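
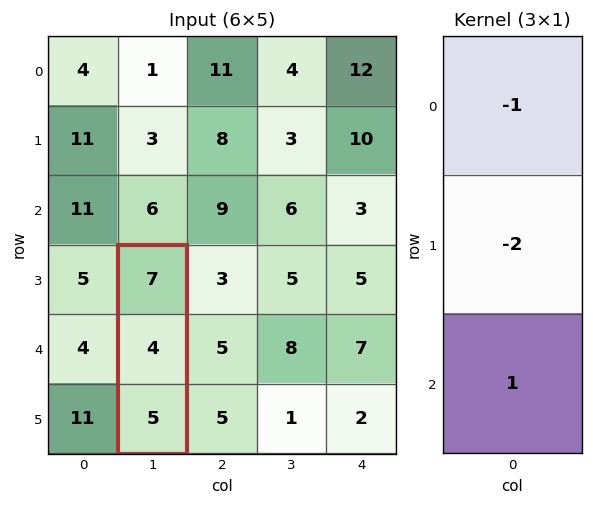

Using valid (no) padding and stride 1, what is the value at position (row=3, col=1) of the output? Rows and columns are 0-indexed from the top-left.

The receptive field on the input at this output position is [7 / 4 / 5]. Elementwise product with the kernel and sum: 7·-1 + 4·-2 + 5·1.

-10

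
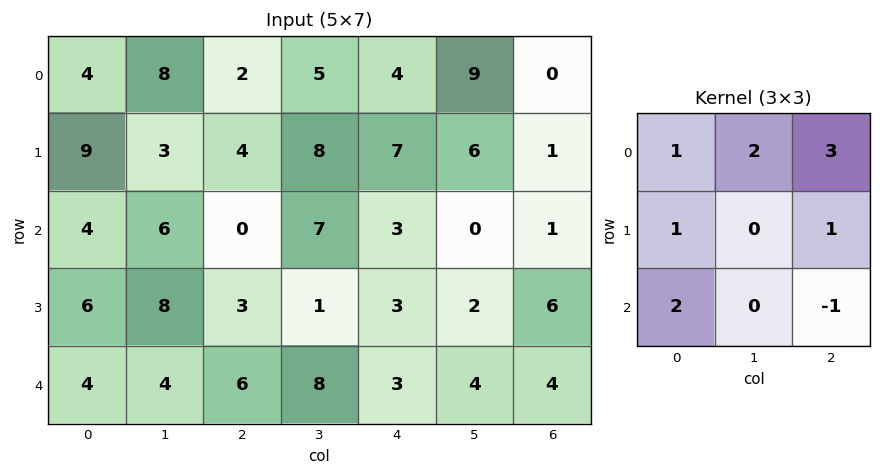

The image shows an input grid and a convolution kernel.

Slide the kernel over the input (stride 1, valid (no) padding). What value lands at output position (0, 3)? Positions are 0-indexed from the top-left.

68

The receptive field on the input at this output position is [5 4 9 / 8 7 6 / 7 3 0]. Elementwise product with the kernel and sum: 5·1 + 4·2 + 9·3 + 8·1 + 6·1 + 7·2 + 0·-1.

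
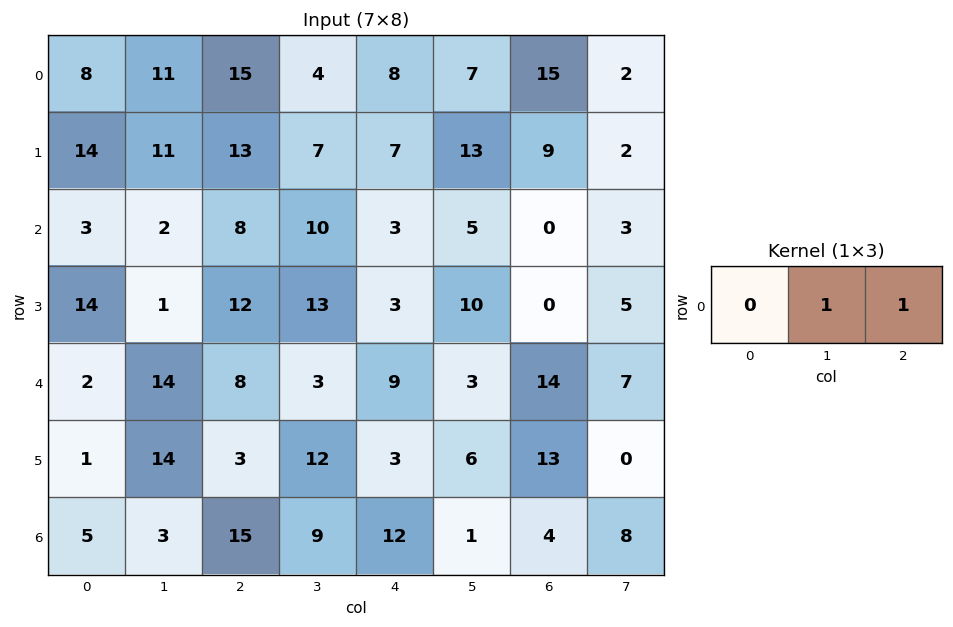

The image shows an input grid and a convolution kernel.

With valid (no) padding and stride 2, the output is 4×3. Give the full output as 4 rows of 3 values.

Output[0,0]: The receptive field on the input at this output position is [8 11 15]. Elementwise product with the kernel and sum: 11·1 + 15·1.
Output[0,1]: The receptive field on the input at this output position is [15 4 8]. Elementwise product with the kernel and sum: 4·1 + 8·1.

26 12 22
10 13 5
22 12 17
18 21 5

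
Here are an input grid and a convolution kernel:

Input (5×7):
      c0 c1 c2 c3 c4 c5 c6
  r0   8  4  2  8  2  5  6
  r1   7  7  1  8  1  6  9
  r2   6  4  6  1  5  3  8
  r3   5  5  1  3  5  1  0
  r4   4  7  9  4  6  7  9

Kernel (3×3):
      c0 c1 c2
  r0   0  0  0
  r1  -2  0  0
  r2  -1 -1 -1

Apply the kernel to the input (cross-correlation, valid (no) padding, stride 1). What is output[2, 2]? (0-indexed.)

-21

The receptive field on the input at this output position is [6 1 5 / 1 3 5 / 9 4 6]. Elementwise product with the kernel and sum: 1·-2 + 9·-1 + 4·-1 + 6·-1.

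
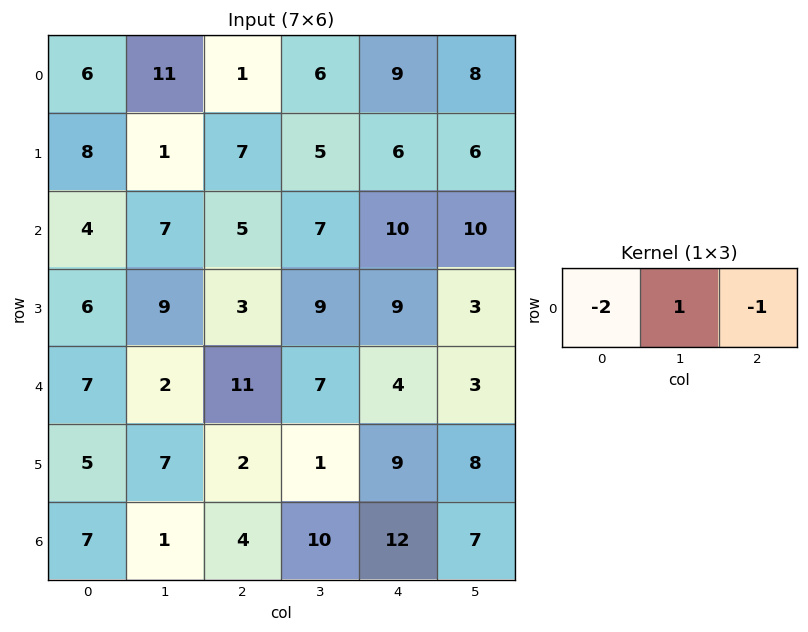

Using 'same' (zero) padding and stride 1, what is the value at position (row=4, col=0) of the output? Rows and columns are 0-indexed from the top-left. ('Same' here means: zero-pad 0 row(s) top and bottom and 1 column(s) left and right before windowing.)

The receptive field on the zero-padded input at this output position is [0 7 2]. Elementwise product with the kernel and sum: 0·-2 + 7·1 + 2·-1.

5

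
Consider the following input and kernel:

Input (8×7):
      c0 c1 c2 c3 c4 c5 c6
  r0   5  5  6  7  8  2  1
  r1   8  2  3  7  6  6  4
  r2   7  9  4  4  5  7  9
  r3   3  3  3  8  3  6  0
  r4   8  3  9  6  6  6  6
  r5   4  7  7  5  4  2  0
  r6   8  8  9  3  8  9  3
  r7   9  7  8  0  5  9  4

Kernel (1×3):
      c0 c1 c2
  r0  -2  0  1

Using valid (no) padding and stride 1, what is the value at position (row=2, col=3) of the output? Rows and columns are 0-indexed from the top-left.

The receptive field on the input at this output position is [4 5 7]. Elementwise product with the kernel and sum: 4·-2 + 7·1.

-1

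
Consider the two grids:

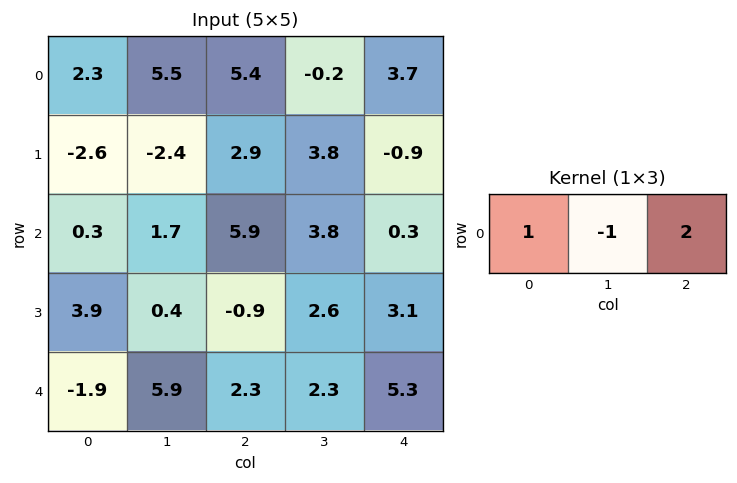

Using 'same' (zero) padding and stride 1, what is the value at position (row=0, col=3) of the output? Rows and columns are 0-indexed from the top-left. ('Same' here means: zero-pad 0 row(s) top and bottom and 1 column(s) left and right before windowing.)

13

The receptive field on the zero-padded input at this output position is [5.4 -0.2 3.7]. Elementwise product with the kernel and sum: 5.4·1 + -0.2·-1 + 3.7·2.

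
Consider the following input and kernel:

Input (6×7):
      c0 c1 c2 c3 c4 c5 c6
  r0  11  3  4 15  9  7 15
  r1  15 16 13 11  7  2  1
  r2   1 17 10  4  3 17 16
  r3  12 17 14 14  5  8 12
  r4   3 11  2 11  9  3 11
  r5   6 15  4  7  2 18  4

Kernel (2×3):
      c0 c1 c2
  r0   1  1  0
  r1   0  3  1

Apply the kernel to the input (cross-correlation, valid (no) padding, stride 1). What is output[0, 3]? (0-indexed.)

47

The receptive field on the input at this output position is [15 9 7 / 11 7 2]. Elementwise product with the kernel and sum: 15·1 + 9·1 + 7·3 + 2·1.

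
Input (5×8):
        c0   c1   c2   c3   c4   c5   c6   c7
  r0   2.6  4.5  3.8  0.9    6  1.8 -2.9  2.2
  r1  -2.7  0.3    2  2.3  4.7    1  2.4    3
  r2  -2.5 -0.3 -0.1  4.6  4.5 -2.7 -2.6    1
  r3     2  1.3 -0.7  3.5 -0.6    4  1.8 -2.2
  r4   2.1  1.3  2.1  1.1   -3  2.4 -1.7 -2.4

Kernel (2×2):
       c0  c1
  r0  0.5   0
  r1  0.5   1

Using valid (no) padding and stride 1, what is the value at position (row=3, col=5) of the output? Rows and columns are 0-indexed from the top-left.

The receptive field on the input at this output position is [4 1.8 / 2.4 -1.7]. Elementwise product with the kernel and sum: 4·0.5 + 2.4·0.5 + -1.7·1.

1.5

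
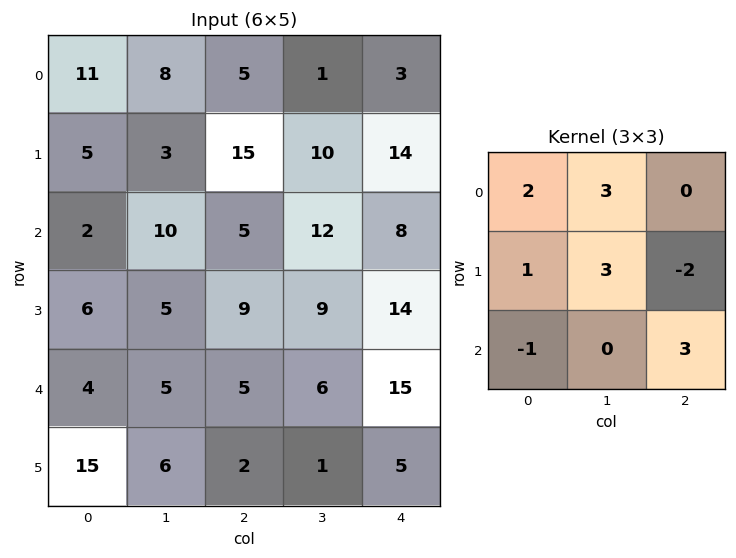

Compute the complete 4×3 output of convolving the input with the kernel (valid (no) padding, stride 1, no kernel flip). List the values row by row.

43 85 49
62 74 118
48 62 94
27 42 51

Output[0,0]: The receptive field on the input at this output position is [11 8 5 / 5 3 15 / 2 10 5]. Elementwise product with the kernel and sum: 11·2 + 8·3 + 5·1 + 3·3 + 15·-2 + 2·-1 + 5·3.
Output[0,1]: The receptive field on the input at this output position is [8 5 1 / 3 15 10 / 10 5 12]. Elementwise product with the kernel and sum: 8·2 + 5·3 + 3·1 + 15·3 + 10·-2 + 10·-1 + 12·3.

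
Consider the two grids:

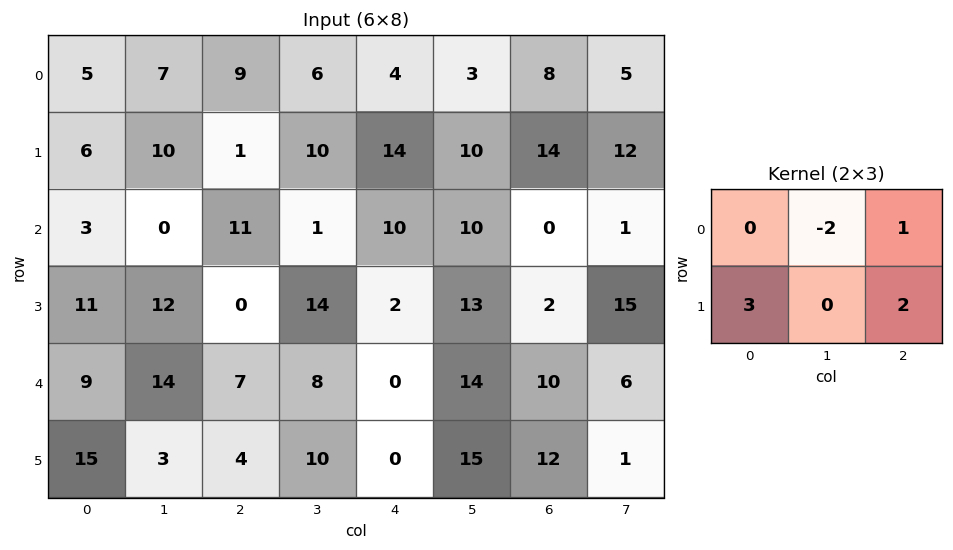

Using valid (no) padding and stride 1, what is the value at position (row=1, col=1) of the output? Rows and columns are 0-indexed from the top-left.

10

The receptive field on the input at this output position is [10 1 10 / 0 11 1]. Elementwise product with the kernel and sum: 1·-2 + 10·1 + 0·3 + 1·2.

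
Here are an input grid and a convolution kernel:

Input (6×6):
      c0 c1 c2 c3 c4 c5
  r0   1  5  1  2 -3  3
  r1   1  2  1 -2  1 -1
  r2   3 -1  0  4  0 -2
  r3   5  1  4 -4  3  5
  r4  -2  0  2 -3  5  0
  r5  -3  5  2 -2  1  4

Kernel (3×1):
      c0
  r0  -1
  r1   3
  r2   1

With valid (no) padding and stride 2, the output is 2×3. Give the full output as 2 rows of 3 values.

Output[0,0]: The receptive field on the input at this output position is [1 / 1 / 3]. Elementwise product with the kernel and sum: 1·-1 + 1·3 + 3·1.
Output[0,1]: The receptive field on the input at this output position is [1 / 1 / 0]. Elementwise product with the kernel and sum: 1·-1 + 1·3 + 0·1.

5 2 6
10 14 14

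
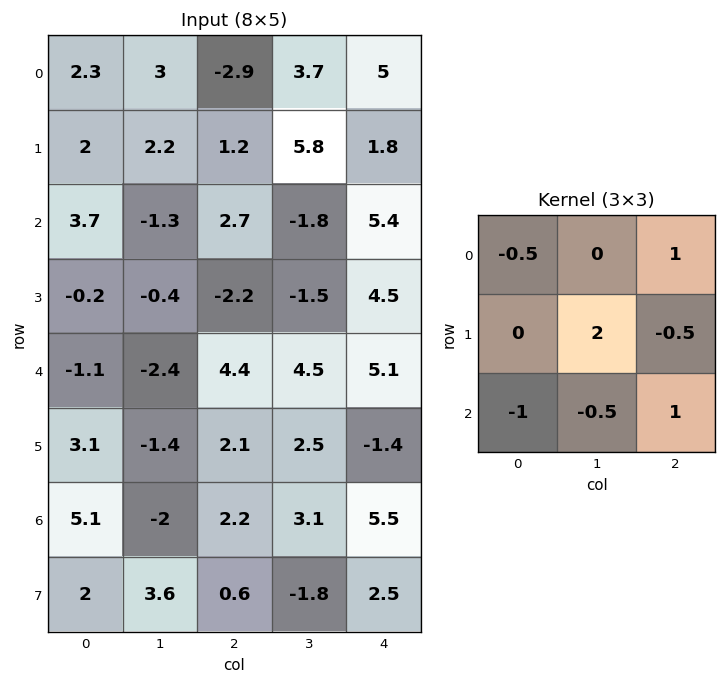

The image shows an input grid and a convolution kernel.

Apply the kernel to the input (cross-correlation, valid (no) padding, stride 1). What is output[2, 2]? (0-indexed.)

-2.75

The receptive field on the input at this output position is [2.7 -1.8 5.4 / -2.2 -1.5 4.5 / 4.4 4.5 5.1]. Elementwise product with the kernel and sum: 2.7·-0.5 + 5.4·1 + -1.5·2 + 4.5·-0.5 + 4.4·-1 + 4.5·-0.5 + 5.1·1.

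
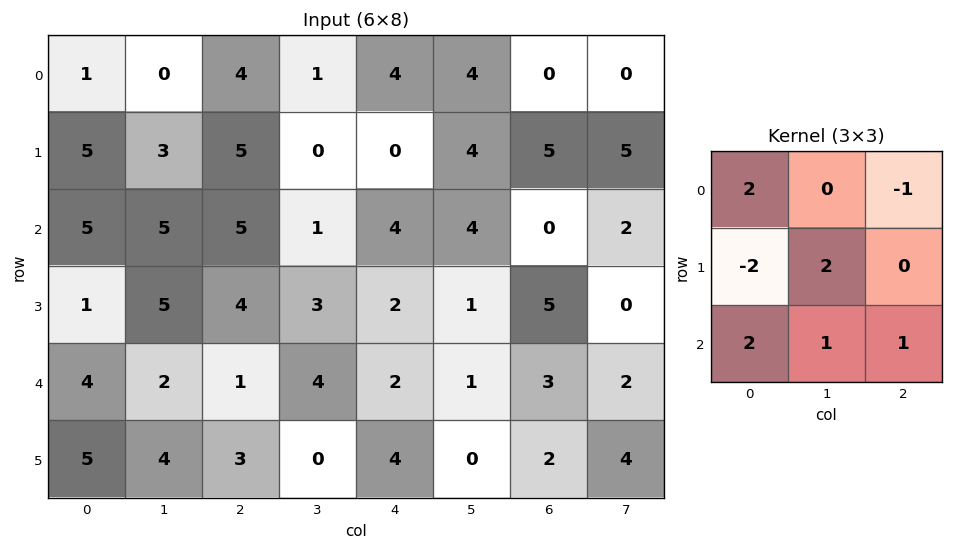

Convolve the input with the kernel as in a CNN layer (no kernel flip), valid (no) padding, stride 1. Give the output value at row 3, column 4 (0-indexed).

7

The receptive field on the input at this output position is [2 1 5 / 2 1 3 / 4 0 2]. Elementwise product with the kernel and sum: 2·2 + 5·-1 + 2·-2 + 1·2 + 4·2 + 0·1 + 2·1.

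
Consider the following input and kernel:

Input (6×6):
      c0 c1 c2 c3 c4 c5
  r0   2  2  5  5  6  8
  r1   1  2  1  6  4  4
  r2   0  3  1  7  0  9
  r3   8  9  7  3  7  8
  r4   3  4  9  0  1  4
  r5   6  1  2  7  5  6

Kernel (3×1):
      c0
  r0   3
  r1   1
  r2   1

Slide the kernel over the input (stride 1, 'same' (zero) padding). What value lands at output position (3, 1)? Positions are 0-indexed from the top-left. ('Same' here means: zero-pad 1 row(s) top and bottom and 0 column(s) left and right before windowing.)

22

The receptive field on the zero-padded input at this output position is [3 / 9 / 4]. Elementwise product with the kernel and sum: 3·3 + 9·1 + 4·1.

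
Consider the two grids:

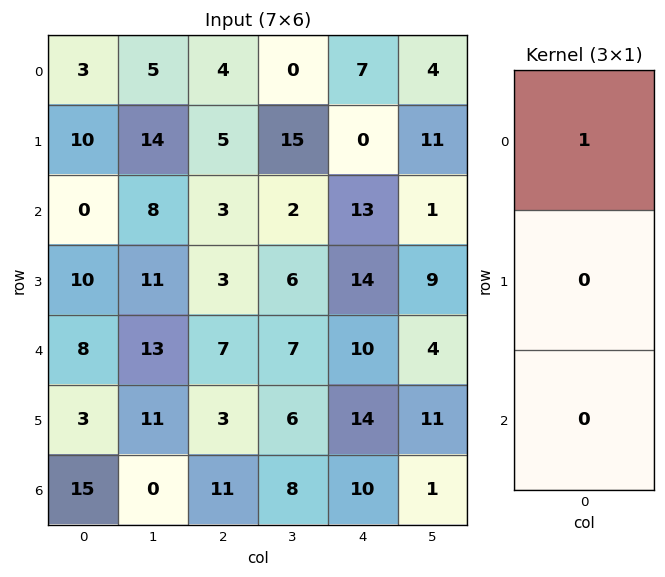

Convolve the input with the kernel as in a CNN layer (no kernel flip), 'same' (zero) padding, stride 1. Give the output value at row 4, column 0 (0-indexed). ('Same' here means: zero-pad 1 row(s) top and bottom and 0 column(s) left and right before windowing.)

10

The receptive field on the zero-padded input at this output position is [10 / 8 / 3]. Elementwise product with the kernel and sum: 10·1.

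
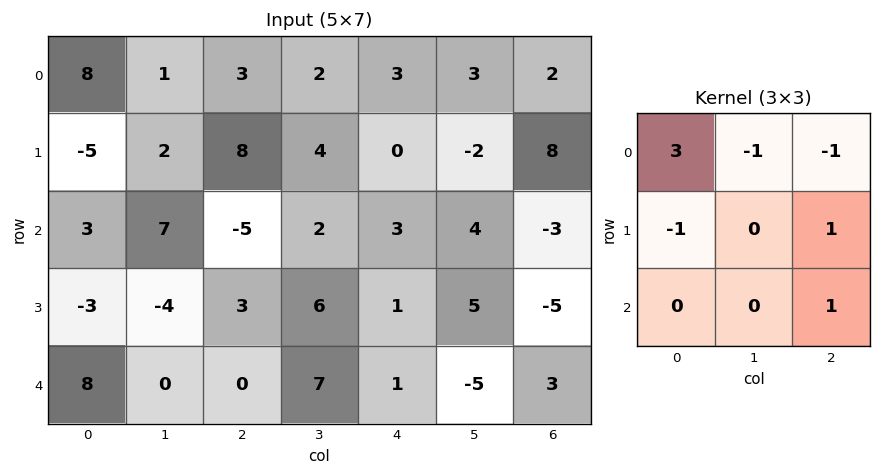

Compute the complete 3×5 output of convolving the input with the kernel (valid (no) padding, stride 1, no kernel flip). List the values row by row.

28 2 -1 -2 9
-30 -5 29 21 -17
13 41 -21 -7 5

Output[0,0]: The receptive field on the input at this output position is [8 1 3 / -5 2 8 / 3 7 -5]. Elementwise product with the kernel and sum: 8·3 + 1·-1 + 3·-1 + -5·-1 + 8·1 + -5·1.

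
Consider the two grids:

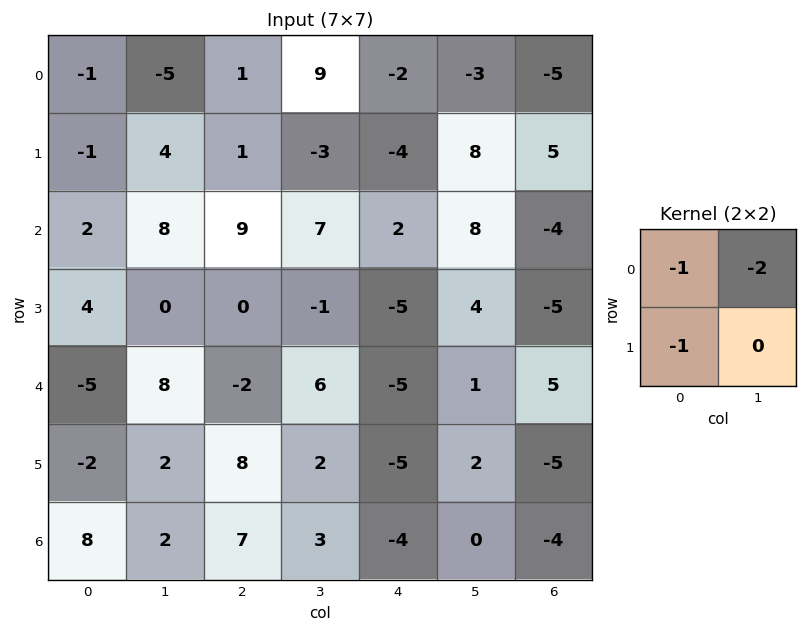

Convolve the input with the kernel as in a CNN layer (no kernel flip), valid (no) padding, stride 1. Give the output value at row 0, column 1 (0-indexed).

The receptive field on the input at this output position is [-5 1 / 4 1]. Elementwise product with the kernel and sum: -5·-1 + 1·-2 + 4·-1.

-1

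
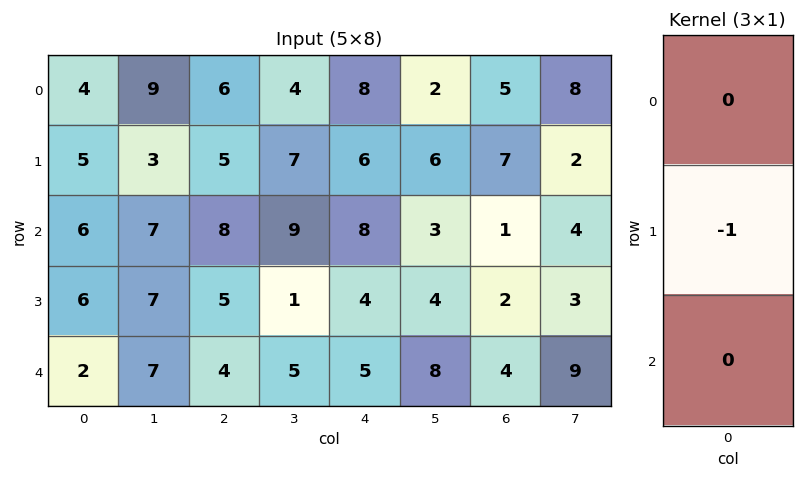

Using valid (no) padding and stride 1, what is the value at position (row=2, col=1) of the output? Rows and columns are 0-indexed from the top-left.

-7

The receptive field on the input at this output position is [7 / 7 / 7]. Elementwise product with the kernel and sum: 7·-1.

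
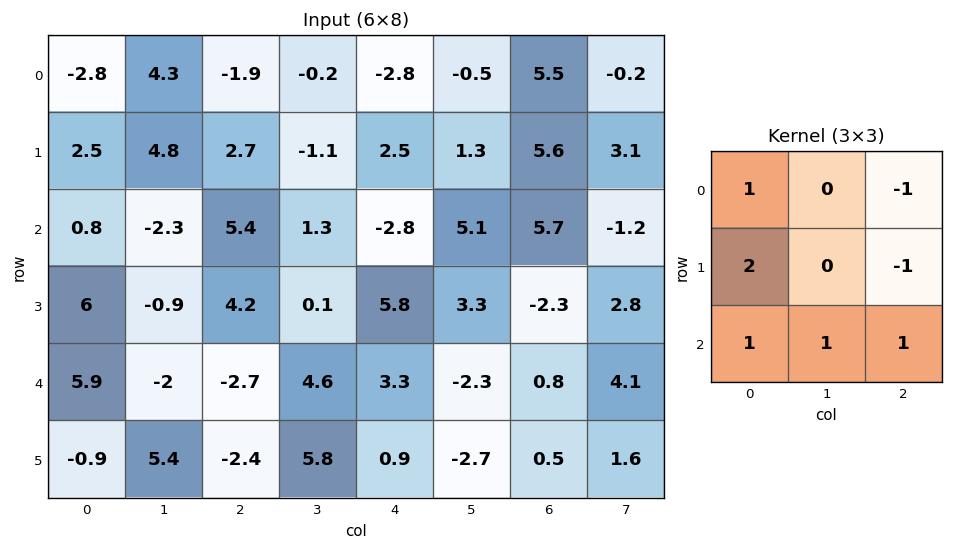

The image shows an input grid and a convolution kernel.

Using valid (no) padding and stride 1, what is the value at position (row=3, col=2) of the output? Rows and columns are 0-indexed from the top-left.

-6

The receptive field on the input at this output position is [4.2 0.1 5.8 / -2.7 4.6 3.3 / -2.4 5.8 0.9]. Elementwise product with the kernel and sum: 4.2·1 + 5.8·-1 + -2.7·2 + 3.3·-1 + -2.4·1 + 5.8·1 + 0.9·1.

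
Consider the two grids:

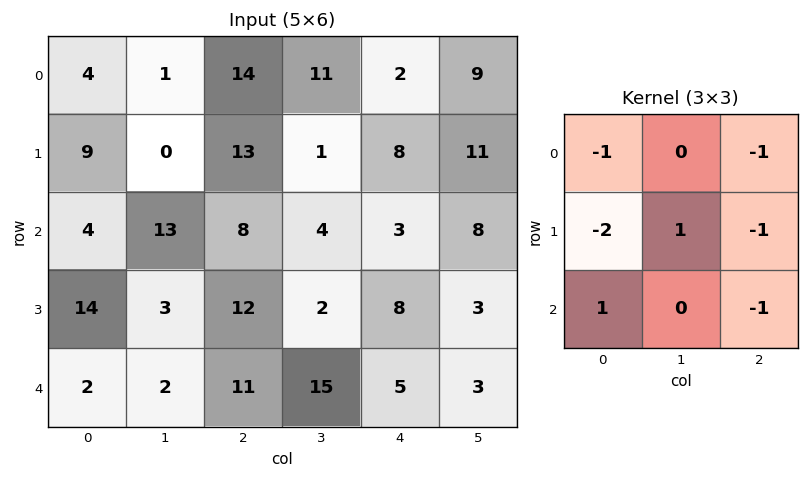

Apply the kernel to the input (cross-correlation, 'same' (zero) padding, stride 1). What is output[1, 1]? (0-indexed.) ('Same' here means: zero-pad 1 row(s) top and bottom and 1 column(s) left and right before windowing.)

The receptive field on the zero-padded input at this output position is [4 1 14 / 9 0 13 / 4 13 8]. Elementwise product with the kernel and sum: 4·-1 + 14·-1 + 9·-2 + 0·1 + 13·-1 + 4·1 + 8·-1.

-53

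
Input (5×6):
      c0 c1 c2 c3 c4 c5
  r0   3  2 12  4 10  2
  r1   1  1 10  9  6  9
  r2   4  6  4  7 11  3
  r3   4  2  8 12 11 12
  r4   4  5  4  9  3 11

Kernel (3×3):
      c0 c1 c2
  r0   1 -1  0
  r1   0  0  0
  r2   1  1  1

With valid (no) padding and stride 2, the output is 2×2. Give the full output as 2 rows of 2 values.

15 30
11 13

Output[0,0]: The receptive field on the input at this output position is [3 2 12 / 1 1 10 / 4 6 4]. Elementwise product with the kernel and sum: 3·1 + 2·-1 + 4·1 + 6·1 + 4·1.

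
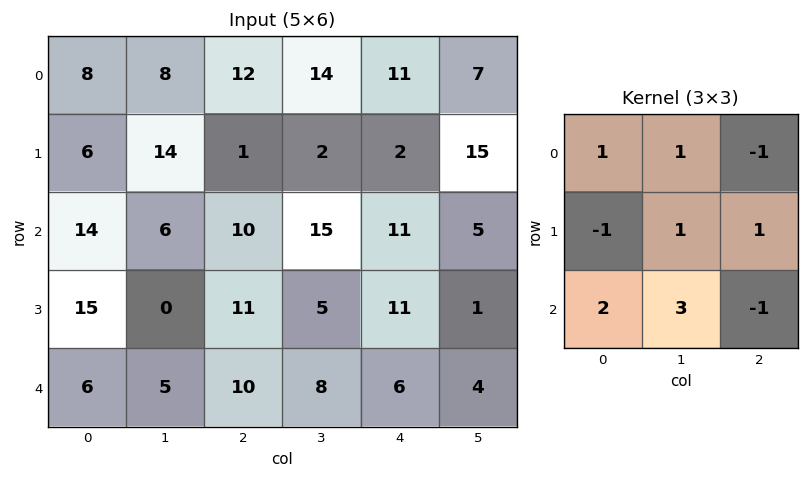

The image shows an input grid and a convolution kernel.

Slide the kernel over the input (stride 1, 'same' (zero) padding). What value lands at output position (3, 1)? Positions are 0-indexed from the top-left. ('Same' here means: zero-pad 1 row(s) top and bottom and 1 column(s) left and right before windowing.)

The receptive field on the zero-padded input at this output position is [14 6 10 / 15 0 11 / 6 5 10]. Elementwise product with the kernel and sum: 14·1 + 6·1 + 10·-1 + 15·-1 + 0·1 + 11·1 + 6·2 + 5·3 + 10·-1.

23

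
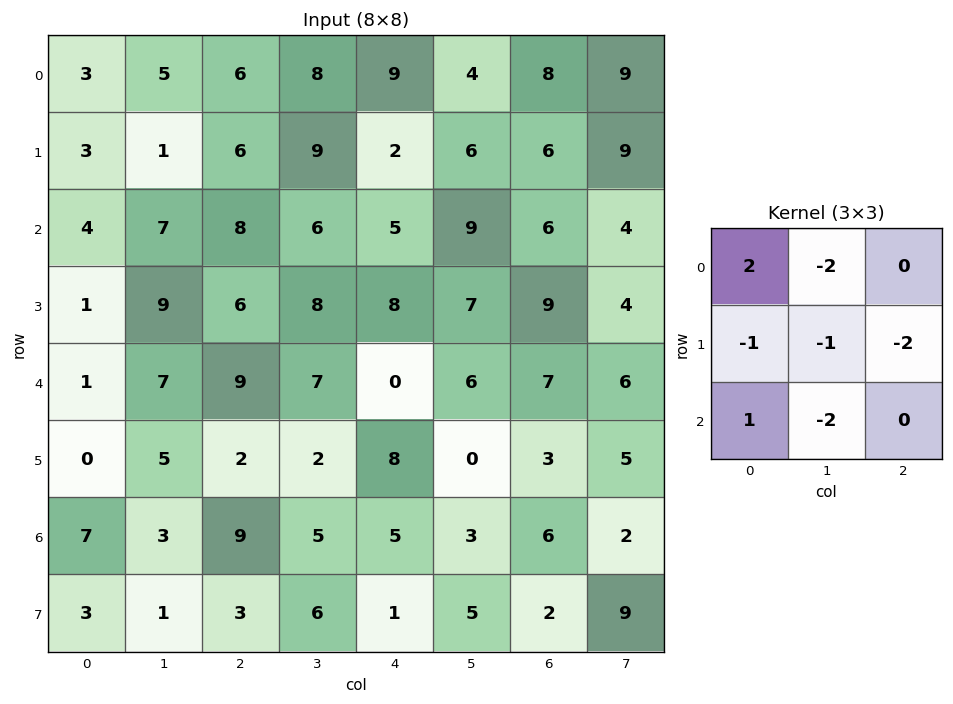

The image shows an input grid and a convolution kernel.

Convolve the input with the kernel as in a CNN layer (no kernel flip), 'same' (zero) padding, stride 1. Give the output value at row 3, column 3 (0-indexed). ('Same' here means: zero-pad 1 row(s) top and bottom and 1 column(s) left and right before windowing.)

The receptive field on the zero-padded input at this output position is [8 6 5 / 6 8 8 / 9 7 0]. Elementwise product with the kernel and sum: 8·2 + 6·-2 + 6·-1 + 8·-1 + 8·-2 + 9·1 + 7·-2.

-31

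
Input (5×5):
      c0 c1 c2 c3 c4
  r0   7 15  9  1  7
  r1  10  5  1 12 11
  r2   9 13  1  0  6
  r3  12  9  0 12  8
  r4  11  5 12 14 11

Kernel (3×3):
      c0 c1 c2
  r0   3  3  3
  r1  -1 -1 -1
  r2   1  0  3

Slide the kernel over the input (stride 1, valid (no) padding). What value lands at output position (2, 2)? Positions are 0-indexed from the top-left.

46

The receptive field on the input at this output position is [1 0 6 / 0 12 8 / 12 14 11]. Elementwise product with the kernel and sum: 1·3 + 0·3 + 6·3 + 0·-1 + 12·-1 + 8·-1 + 12·1 + 11·3.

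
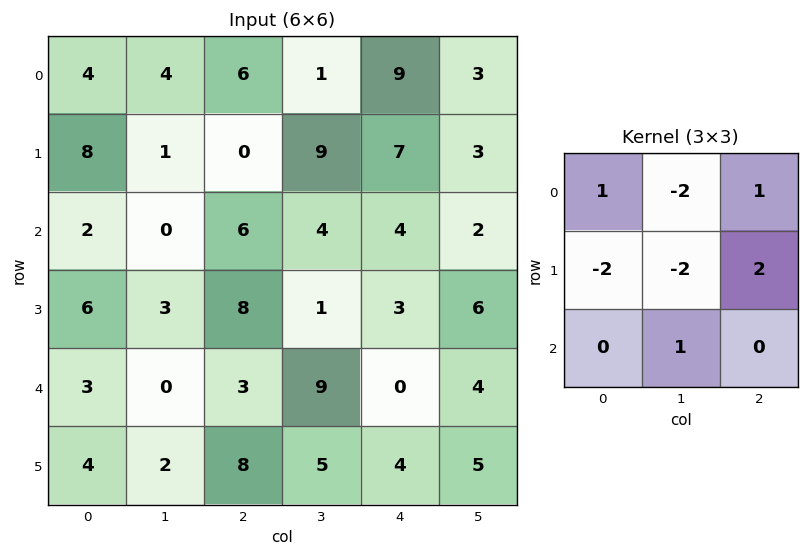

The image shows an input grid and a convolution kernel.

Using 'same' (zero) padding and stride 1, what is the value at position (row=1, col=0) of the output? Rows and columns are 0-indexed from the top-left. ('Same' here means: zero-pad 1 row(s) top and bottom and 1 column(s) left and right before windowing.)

-16

The receptive field on the zero-padded input at this output position is [0 4 4 / 0 8 1 / 0 2 0]. Elementwise product with the kernel and sum: 0·1 + 4·-2 + 4·1 + 0·-2 + 8·-2 + 1·2 + 2·1.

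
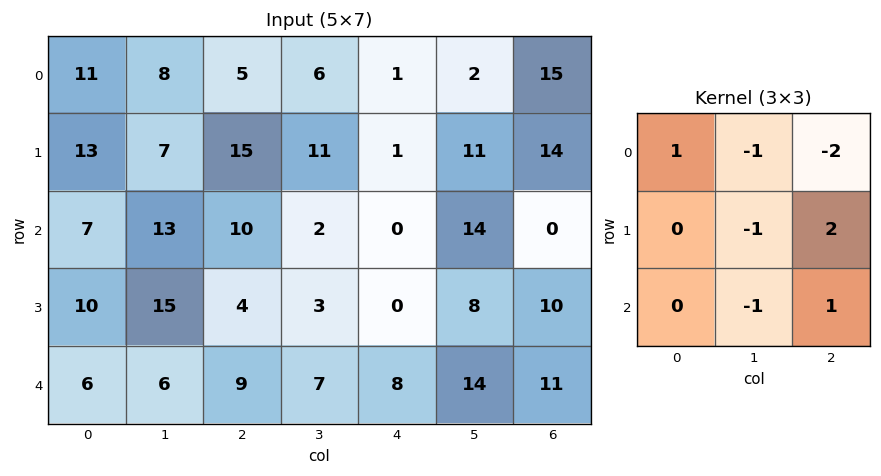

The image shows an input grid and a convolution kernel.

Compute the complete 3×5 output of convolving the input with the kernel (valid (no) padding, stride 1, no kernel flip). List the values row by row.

13 -10 -14 36 -28
-28 -37 -3 24 -50
-30 -1 6 -4 -5

Output[0,0]: The receptive field on the input at this output position is [11 8 5 / 13 7 15 / 7 13 10]. Elementwise product with the kernel and sum: 11·1 + 8·-1 + 5·-2 + 7·-1 + 15·2 + 13·-1 + 10·1.
Output[0,1]: The receptive field on the input at this output position is [8 5 6 / 7 15 11 / 13 10 2]. Elementwise product with the kernel and sum: 8·1 + 5·-1 + 6·-2 + 15·-1 + 11·2 + 10·-1 + 2·1.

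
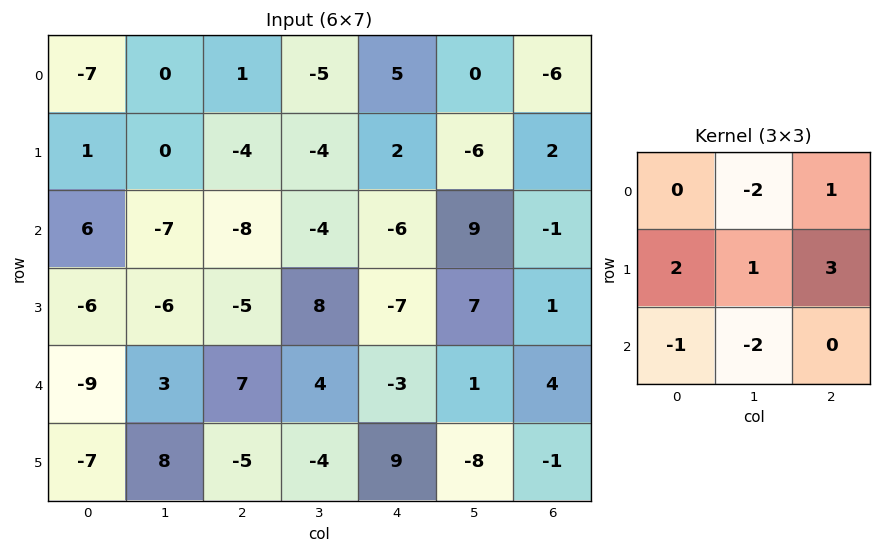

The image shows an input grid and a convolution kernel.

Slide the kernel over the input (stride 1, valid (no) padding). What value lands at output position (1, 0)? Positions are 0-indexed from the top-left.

The receptive field on the input at this output position is [1 0 -4 / 6 -7 -8 / -6 -6 -5]. Elementwise product with the kernel and sum: 0·-2 + -4·1 + 6·2 + -7·1 + -8·3 + -6·-1 + -6·-2.

-5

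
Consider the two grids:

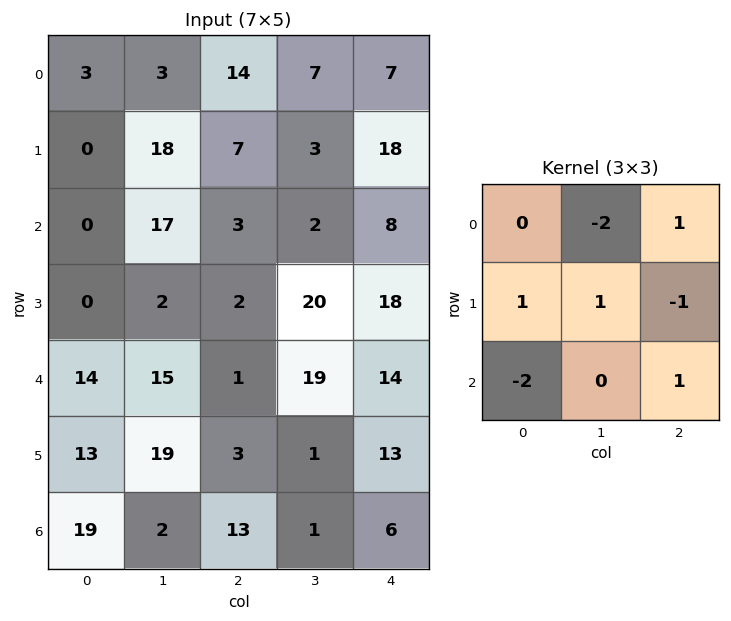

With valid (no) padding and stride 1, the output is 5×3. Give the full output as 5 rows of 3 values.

22 -31 -13
-13 23 23
-58 -31 20
3 -24 -9
-25 35 -53

Output[0,0]: The receptive field on the input at this output position is [3 3 14 / 0 18 7 / 0 17 3]. Elementwise product with the kernel and sum: 3·-2 + 14·1 + 0·1 + 18·1 + 7·-1 + 0·-2 + 3·1.
Output[0,1]: The receptive field on the input at this output position is [3 14 7 / 18 7 3 / 17 3 2]. Elementwise product with the kernel and sum: 14·-2 + 7·1 + 18·1 + 7·1 + 3·-1 + 17·-2 + 2·1.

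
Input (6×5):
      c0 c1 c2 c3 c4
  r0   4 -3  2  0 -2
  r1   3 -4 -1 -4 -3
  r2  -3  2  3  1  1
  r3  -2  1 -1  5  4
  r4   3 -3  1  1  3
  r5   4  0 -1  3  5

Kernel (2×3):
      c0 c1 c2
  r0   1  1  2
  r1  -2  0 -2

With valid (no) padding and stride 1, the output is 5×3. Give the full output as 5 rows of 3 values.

1 15 6
-3 -19 -19
11 -5 0
-11 14 4
-4 -6 0

Output[0,0]: The receptive field on the input at this output position is [4 -3 2 / 3 -4 -1]. Elementwise product with the kernel and sum: 4·1 + -3·1 + 2·2 + 3·-2 + -1·-2.
Output[0,1]: The receptive field on the input at this output position is [-3 2 0 / -4 -1 -4]. Elementwise product with the kernel and sum: -3·1 + 2·1 + 0·2 + -4·-2 + -4·-2.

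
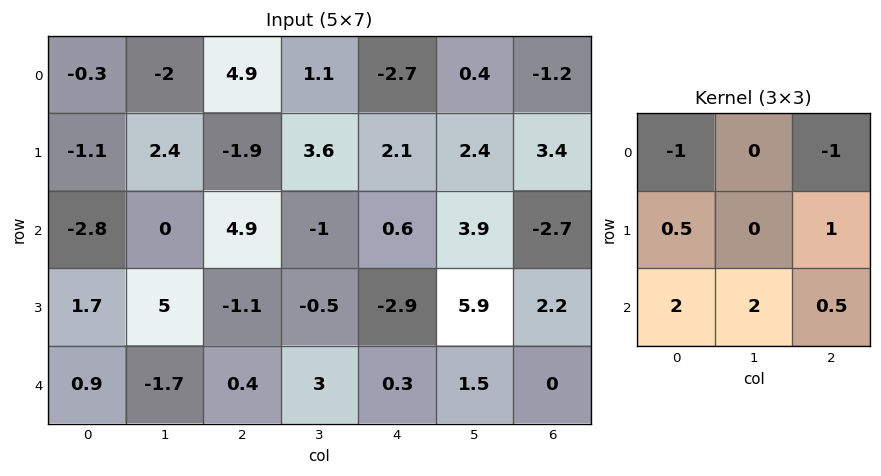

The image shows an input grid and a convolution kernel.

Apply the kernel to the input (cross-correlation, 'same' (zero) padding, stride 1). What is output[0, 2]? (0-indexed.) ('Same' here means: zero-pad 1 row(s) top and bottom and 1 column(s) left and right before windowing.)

2.9

The receptive field on the zero-padded input at this output position is [0 0 0 / -2 4.9 1.1 / 2.4 -1.9 3.6]. Elementwise product with the kernel and sum: 0·-1 + 0·-1 + -2·0.5 + 1.1·1 + 2.4·2 + -1.9·2 + 3.6·0.5.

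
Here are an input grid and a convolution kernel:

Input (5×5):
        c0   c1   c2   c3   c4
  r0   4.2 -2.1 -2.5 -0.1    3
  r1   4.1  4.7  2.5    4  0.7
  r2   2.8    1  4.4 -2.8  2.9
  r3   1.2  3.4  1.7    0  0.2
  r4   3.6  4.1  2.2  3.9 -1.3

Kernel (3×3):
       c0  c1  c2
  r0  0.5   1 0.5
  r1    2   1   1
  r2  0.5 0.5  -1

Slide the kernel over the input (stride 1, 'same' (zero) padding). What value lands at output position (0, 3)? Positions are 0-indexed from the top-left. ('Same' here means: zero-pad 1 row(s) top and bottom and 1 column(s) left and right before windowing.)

0.45

The receptive field on the zero-padded input at this output position is [0 0 0 / -2.5 -0.1 3 / 2.5 4 0.7]. Elementwise product with the kernel and sum: 0·0.5 + 0·1 + 0·0.5 + -2.5·2 + -0.1·1 + 3·1 + 2.5·0.5 + 4·0.5 + 0.7·-1.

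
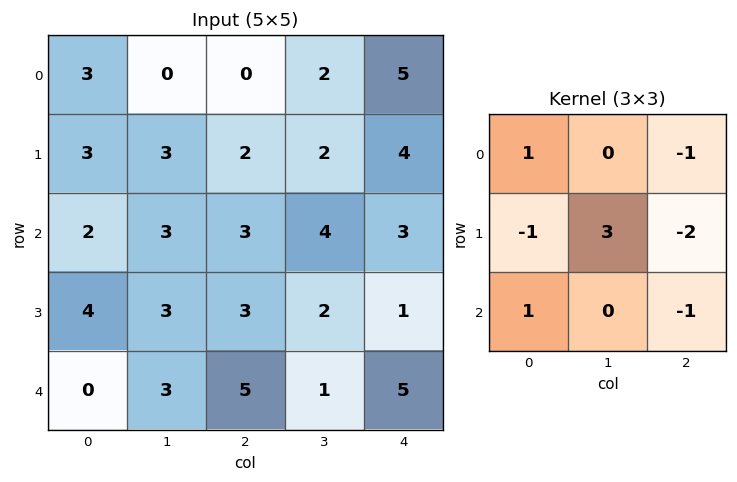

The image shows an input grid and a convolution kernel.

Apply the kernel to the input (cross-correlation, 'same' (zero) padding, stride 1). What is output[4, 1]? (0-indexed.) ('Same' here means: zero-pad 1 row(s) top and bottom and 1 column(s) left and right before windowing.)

The receptive field on the zero-padded input at this output position is [4 3 3 / 0 3 5 / 0 0 0]. Elementwise product with the kernel and sum: 4·1 + 3·-1 + 0·-1 + 3·3 + 5·-2 + 0·1 + 0·-1.

0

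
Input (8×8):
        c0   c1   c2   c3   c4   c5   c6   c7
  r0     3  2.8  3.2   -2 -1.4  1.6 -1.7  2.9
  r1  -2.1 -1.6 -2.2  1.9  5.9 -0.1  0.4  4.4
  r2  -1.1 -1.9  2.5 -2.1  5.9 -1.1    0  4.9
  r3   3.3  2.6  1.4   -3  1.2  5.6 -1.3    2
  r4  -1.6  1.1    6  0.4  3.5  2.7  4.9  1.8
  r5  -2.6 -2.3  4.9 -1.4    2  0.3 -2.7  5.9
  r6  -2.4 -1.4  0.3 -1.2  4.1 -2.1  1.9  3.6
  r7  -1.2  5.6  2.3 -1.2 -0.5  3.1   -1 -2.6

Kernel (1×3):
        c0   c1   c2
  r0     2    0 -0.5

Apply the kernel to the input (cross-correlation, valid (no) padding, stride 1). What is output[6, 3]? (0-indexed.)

The receptive field on the input at this output position is [-1.2 4.1 -2.1]. Elementwise product with the kernel and sum: -1.2·2 + -2.1·-0.5.

-1.35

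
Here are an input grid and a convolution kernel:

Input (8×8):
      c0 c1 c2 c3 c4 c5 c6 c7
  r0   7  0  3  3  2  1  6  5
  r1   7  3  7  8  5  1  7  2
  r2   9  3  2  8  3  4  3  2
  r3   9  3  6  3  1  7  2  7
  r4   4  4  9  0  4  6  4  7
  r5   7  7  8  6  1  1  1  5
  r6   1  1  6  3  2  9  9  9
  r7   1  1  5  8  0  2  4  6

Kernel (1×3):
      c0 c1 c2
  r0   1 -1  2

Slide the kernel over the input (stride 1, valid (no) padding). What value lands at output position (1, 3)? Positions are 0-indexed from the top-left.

5

The receptive field on the input at this output position is [8 5 1]. Elementwise product with the kernel and sum: 8·1 + 5·-1 + 1·2.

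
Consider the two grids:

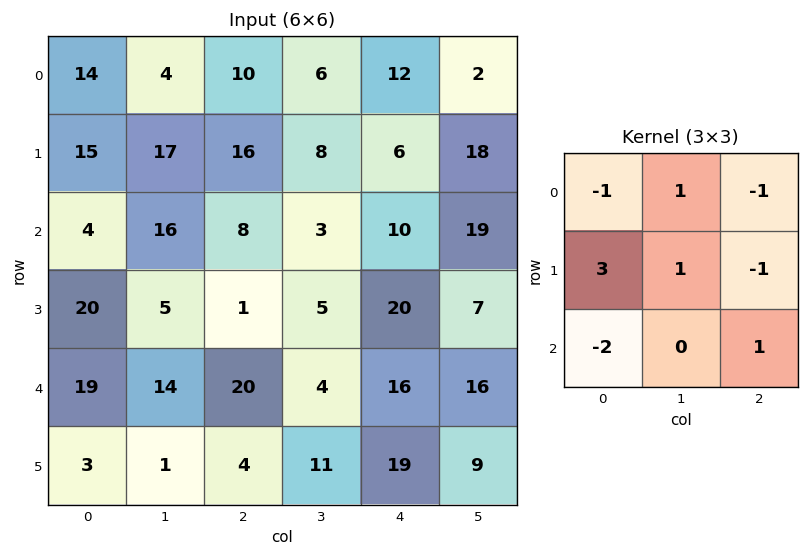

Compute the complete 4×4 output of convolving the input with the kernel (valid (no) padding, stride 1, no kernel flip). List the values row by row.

26 30 28 29
-33 39 21 -23
50 -24 -51 24
33 58 43 7

Output[0,0]: The receptive field on the input at this output position is [14 4 10 / 15 17 16 / 4 16 8]. Elementwise product with the kernel and sum: 14·-1 + 4·1 + 10·-1 + 15·3 + 17·1 + 16·-1 + 4·-2 + 8·1.
Output[0,1]: The receptive field on the input at this output position is [4 10 6 / 17 16 8 / 16 8 3]. Elementwise product with the kernel and sum: 4·-1 + 10·1 + 6·-1 + 17·3 + 16·1 + 8·-1 + 16·-2 + 3·1.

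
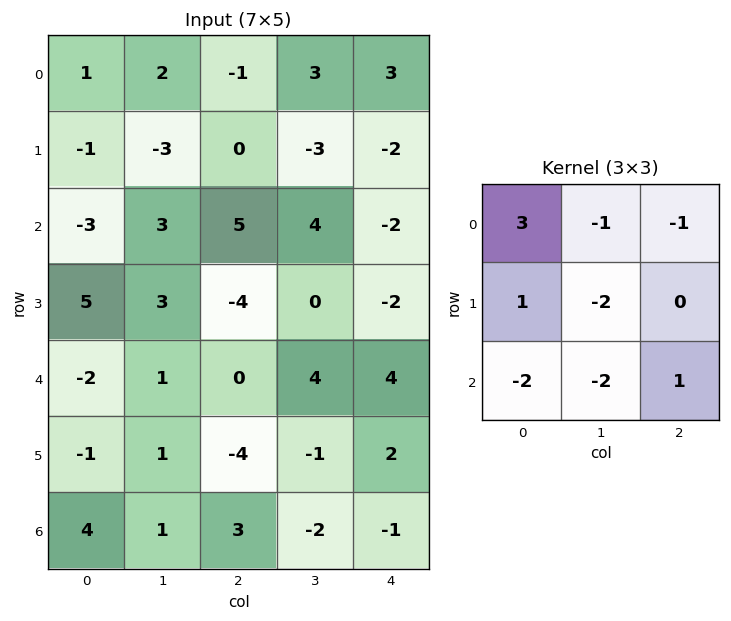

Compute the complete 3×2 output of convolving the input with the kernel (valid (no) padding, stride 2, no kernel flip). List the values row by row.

Output[0,0]: The receptive field on the input at this output position is [1 2 -1 / -1 -3 0 / -3 3 5]. Elementwise product with the kernel and sum: 1·3 + 2·-1 + -1·-1 + -1·1 + -3·-2 + -3·-2 + 3·-2 + 5·1.

12 -23
-16 5
-17 -13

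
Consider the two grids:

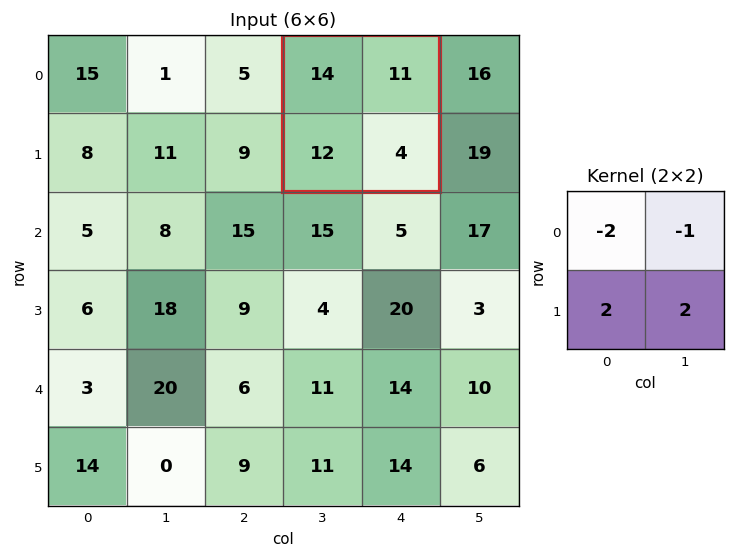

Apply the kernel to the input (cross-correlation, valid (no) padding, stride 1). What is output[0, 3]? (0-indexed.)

-7

The receptive field on the input at this output position is [14 11 / 12 4]. Elementwise product with the kernel and sum: 14·-2 + 11·-1 + 12·2 + 4·2.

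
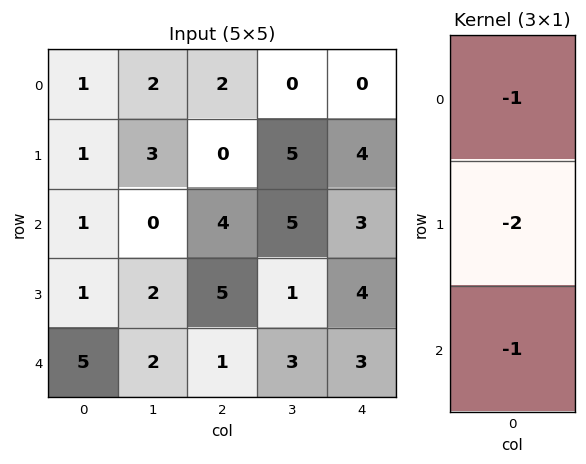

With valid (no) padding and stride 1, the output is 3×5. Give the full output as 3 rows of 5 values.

-4 -8 -6 -15 -11
-4 -5 -13 -16 -14
-8 -6 -15 -10 -14

Output[0,0]: The receptive field on the input at this output position is [1 / 1 / 1]. Elementwise product with the kernel and sum: 1·-1 + 1·-2 + 1·-1.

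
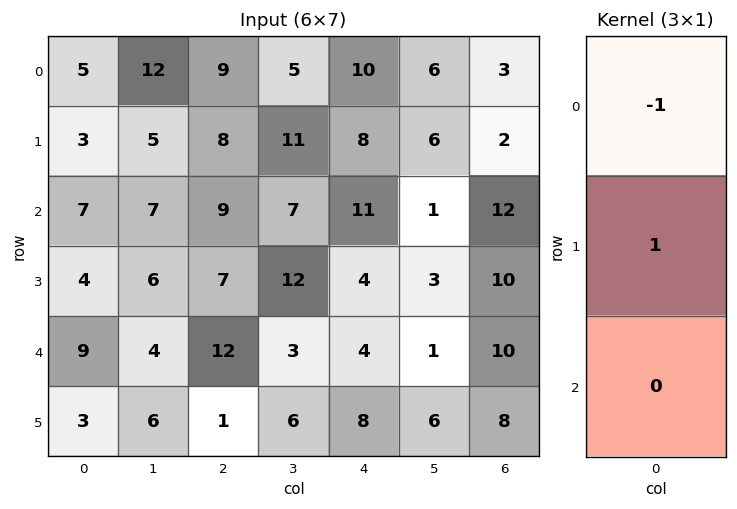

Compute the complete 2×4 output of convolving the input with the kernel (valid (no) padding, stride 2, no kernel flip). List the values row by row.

Output[0,0]: The receptive field on the input at this output position is [5 / 3 / 7]. Elementwise product with the kernel and sum: 5·-1 + 3·1.

-2 -1 -2 -1
-3 -2 -7 -2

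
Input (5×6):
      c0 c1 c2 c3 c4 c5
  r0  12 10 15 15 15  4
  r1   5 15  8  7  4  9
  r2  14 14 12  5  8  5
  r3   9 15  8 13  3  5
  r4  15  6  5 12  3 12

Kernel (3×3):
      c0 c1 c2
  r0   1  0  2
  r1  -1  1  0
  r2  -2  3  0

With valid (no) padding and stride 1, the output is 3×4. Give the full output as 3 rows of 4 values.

Output[0,0]: The receptive field on the input at this output position is [12 10 15 / 5 15 8 / 14 14 12]. Elementwise product with the kernel and sum: 12·1 + 15·2 + 5·-1 + 15·1 + 14·-2 + 14·3.

66 41 35 34
48 21 32 11
32 20 59 -10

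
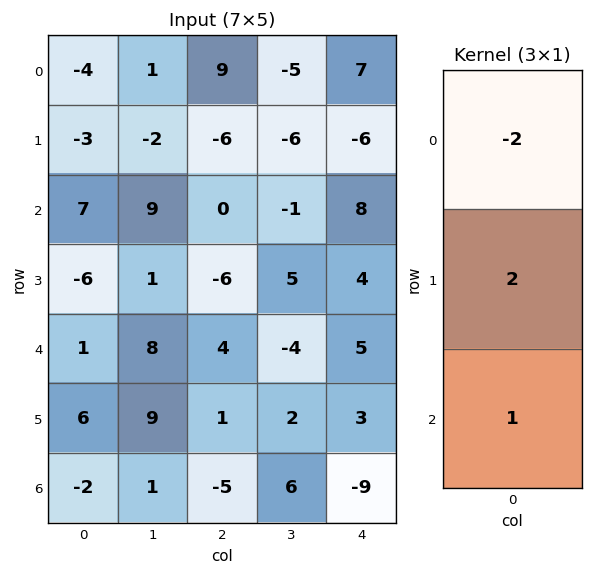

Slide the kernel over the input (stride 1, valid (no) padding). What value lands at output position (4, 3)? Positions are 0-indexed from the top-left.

18

The receptive field on the input at this output position is [-4 / 2 / 6]. Elementwise product with the kernel and sum: -4·-2 + 2·2 + 6·1.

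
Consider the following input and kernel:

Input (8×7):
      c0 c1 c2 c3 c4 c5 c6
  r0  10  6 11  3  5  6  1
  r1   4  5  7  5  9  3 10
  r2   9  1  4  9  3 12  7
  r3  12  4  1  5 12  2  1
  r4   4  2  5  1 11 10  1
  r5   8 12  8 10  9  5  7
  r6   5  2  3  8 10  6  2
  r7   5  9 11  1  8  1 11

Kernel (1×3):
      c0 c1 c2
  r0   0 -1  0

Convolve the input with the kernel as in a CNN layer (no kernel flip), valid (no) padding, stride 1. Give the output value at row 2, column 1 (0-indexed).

-4

The receptive field on the input at this output position is [1 4 9]. Elementwise product with the kernel and sum: 4·-1.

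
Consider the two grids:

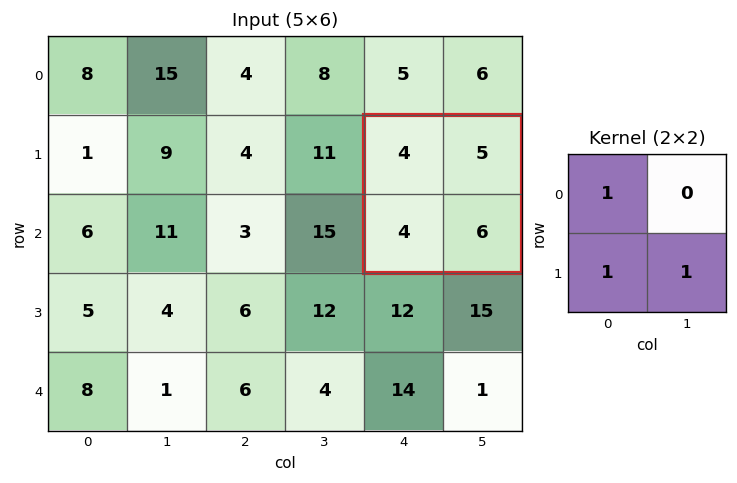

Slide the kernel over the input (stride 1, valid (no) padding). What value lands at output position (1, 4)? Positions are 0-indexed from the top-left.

14

The receptive field on the input at this output position is [4 5 / 4 6]. Elementwise product with the kernel and sum: 4·1 + 4·1 + 6·1.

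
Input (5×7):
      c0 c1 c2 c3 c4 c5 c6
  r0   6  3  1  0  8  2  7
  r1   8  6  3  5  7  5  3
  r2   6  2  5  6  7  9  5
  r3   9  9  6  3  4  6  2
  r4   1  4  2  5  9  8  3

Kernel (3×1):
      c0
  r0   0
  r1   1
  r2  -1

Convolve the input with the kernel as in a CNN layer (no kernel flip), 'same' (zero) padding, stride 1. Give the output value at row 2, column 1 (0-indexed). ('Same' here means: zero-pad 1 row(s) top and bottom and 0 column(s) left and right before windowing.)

The receptive field on the zero-padded input at this output position is [6 / 2 / 9]. Elementwise product with the kernel and sum: 2·1 + 9·-1.

-7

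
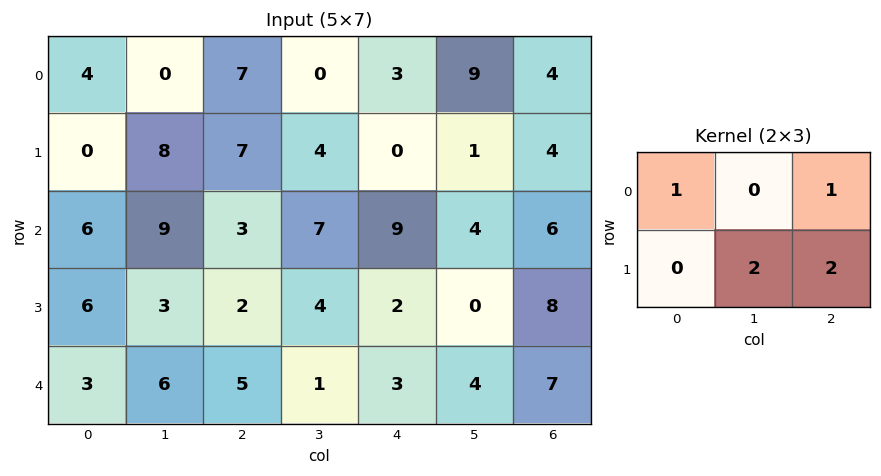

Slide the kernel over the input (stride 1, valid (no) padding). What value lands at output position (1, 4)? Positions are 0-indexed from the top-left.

24

The receptive field on the input at this output position is [0 1 4 / 9 4 6]. Elementwise product with the kernel and sum: 0·1 + 4·1 + 4·2 + 6·2.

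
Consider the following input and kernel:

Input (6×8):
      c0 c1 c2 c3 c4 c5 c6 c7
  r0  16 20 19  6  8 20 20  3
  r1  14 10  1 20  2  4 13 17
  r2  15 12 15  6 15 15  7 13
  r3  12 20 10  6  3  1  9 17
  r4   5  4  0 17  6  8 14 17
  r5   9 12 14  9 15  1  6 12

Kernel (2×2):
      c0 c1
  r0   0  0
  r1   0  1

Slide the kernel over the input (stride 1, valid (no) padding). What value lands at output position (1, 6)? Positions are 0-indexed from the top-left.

The receptive field on the input at this output position is [13 17 / 7 13]. Elementwise product with the kernel and sum: 13·1.

13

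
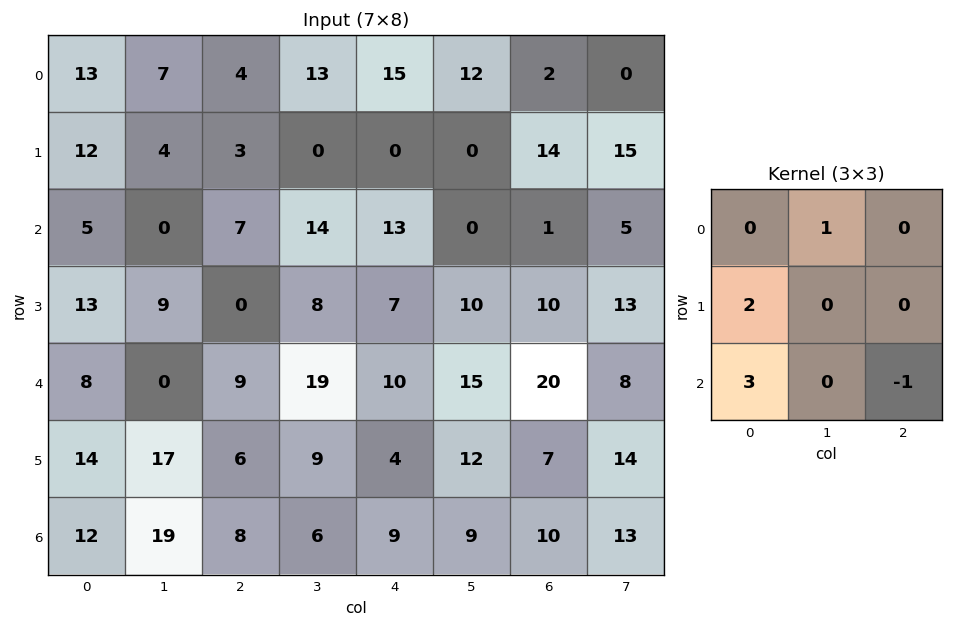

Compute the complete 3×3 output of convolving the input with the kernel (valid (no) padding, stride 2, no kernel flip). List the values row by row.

39 27 50
41 31 24
56 46 40

Output[0,0]: The receptive field on the input at this output position is [13 7 4 / 12 4 3 / 5 0 7]. Elementwise product with the kernel and sum: 7·1 + 12·2 + 5·3 + 7·-1.
Output[0,1]: The receptive field on the input at this output position is [4 13 15 / 3 0 0 / 7 14 13]. Elementwise product with the kernel and sum: 13·1 + 3·2 + 7·3 + 13·-1.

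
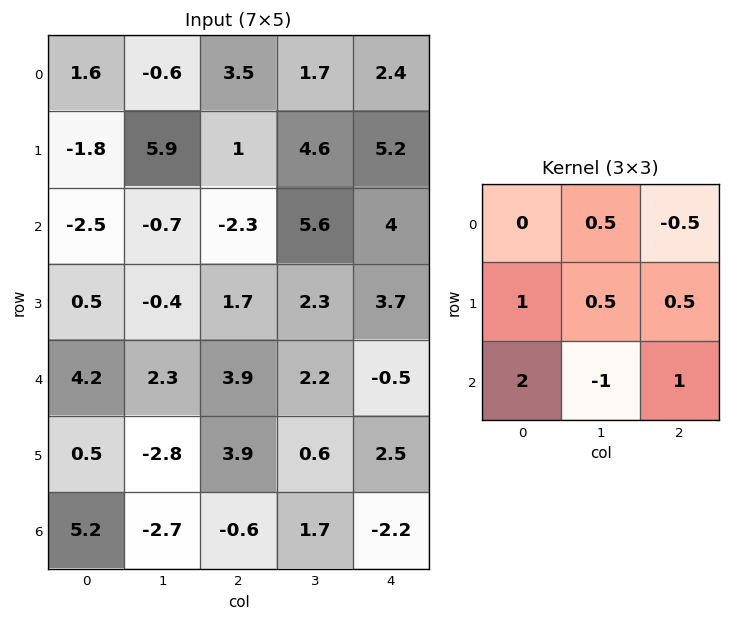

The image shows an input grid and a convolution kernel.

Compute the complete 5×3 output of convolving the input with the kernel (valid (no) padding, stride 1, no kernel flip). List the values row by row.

-7 16.1 -0.65
1.55 -1.05 7
11.95 0.55 10.6
13.95 -3.85 13.75
12.75 -2.8 1.7

Output[0,0]: The receptive field on the input at this output position is [1.6 -0.6 3.5 / -1.8 5.9 1 / -2.5 -0.7 -2.3]. Elementwise product with the kernel and sum: -0.6·0.5 + 3.5·-0.5 + -1.8·1 + 5.9·0.5 + 1·0.5 + -2.5·2 + -0.7·-1 + -2.3·1.
Output[0,1]: The receptive field on the input at this output position is [-0.6 3.5 1.7 / 5.9 1 4.6 / -0.7 -2.3 5.6]. Elementwise product with the kernel and sum: 3.5·0.5 + 1.7·-0.5 + 5.9·1 + 1·0.5 + 4.6·0.5 + -0.7·2 + -2.3·-1 + 5.6·1.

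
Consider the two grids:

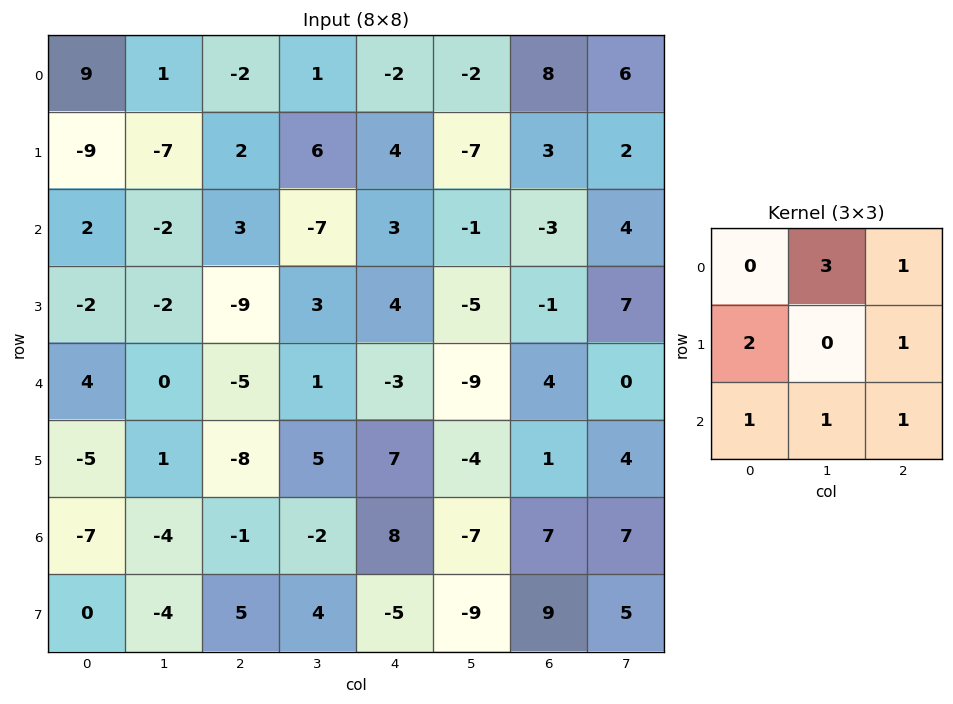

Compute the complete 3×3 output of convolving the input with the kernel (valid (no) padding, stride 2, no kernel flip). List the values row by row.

Output[0,0]: The receptive field on the input at this output position is [9 1 -2 / -9 -7 2 / 2 -2 3]. Elementwise product with the kernel and sum: 1·3 + -2·1 + -9·2 + 2·1 + 2·1 + -2·1 + 3·1.
Output[0,1]: The receptive field on the input at this output position is [-2 1 -2 / 2 6 4 / 3 -7 3]. Elementwise product with the kernel and sum: 1·3 + -2·1 + 2·2 + 4·1 + 3·1 + -7·1 + 3·1.

-12 8 12
-17 -39 -7
-35 -4 0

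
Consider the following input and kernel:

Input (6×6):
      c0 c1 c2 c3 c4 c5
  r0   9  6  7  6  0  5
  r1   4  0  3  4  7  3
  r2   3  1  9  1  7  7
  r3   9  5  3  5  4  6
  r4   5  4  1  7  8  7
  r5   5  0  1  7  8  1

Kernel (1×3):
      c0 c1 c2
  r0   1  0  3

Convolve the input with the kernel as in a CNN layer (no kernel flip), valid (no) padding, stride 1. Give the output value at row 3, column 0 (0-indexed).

The receptive field on the input at this output position is [9 5 3]. Elementwise product with the kernel and sum: 9·1 + 3·3.

18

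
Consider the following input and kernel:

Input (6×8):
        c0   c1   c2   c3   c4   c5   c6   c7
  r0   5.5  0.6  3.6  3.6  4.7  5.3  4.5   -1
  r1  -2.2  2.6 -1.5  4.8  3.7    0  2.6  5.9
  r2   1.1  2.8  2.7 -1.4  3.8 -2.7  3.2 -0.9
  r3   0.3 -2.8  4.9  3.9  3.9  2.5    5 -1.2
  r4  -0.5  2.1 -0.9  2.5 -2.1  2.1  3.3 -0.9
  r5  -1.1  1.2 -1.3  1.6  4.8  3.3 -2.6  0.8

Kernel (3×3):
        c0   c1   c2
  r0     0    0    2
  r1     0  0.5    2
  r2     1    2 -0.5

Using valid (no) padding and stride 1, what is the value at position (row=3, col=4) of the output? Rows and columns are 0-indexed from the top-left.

30.35

The receptive field on the input at this output position is [3.9 2.5 5 / -2.1 2.1 3.3 / 4.8 3.3 -2.6]. Elementwise product with the kernel and sum: 5·2 + 2.1·0.5 + 3.3·2 + 4.8·1 + 3.3·2 + -2.6·-0.5.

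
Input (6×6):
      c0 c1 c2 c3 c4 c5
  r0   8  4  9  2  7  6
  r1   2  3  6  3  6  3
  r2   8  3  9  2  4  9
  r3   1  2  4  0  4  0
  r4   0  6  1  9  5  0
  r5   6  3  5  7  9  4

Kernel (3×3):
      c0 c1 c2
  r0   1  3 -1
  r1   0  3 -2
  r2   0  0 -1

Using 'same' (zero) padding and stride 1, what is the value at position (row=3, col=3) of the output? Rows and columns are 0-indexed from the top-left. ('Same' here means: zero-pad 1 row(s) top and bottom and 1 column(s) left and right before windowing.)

-2

The receptive field on the zero-padded input at this output position is [9 2 4 / 4 0 4 / 1 9 5]. Elementwise product with the kernel and sum: 9·1 + 2·3 + 4·-1 + 0·3 + 4·-2 + 5·-1.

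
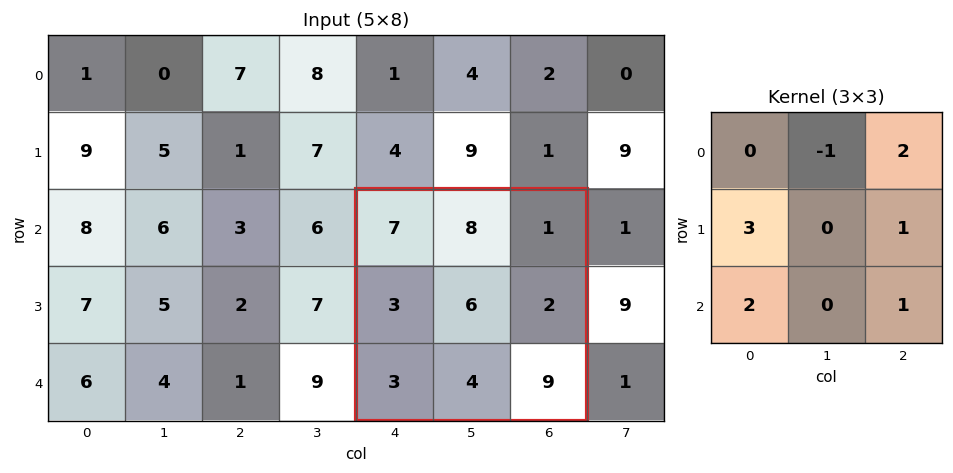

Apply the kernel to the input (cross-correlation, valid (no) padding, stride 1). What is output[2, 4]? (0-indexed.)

The receptive field on the input at this output position is [7 8 1 / 3 6 2 / 3 4 9]. Elementwise product with the kernel and sum: 8·-1 + 1·2 + 3·3 + 2·1 + 3·2 + 9·1.

20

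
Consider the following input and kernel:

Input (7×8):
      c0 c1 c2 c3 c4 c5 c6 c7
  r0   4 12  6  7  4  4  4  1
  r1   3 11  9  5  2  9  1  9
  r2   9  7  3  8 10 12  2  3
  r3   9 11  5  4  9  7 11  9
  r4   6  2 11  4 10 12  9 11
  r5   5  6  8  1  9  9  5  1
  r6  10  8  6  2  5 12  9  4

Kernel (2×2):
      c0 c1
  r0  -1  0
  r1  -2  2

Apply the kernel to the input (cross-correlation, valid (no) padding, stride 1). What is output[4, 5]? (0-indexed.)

-20

The receptive field on the input at this output position is [12 9 / 9 5]. Elementwise product with the kernel and sum: 12·-1 + 9·-2 + 5·2.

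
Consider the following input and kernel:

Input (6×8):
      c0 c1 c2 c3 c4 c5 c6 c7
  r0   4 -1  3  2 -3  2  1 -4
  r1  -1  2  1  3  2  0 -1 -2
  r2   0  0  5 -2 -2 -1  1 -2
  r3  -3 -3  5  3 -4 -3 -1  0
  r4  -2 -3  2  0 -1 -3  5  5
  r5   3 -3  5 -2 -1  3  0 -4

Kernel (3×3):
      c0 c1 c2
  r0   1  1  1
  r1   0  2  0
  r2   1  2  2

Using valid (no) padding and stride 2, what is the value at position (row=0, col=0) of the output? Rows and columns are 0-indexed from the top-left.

20

The receptive field on the input at this output position is [4 -1 3 / -1 2 1 / 0 0 5]. Elementwise product with the kernel and sum: 4·1 + -1·1 + 3·1 + 2·2 + 0·1 + 0·2 + 5·2.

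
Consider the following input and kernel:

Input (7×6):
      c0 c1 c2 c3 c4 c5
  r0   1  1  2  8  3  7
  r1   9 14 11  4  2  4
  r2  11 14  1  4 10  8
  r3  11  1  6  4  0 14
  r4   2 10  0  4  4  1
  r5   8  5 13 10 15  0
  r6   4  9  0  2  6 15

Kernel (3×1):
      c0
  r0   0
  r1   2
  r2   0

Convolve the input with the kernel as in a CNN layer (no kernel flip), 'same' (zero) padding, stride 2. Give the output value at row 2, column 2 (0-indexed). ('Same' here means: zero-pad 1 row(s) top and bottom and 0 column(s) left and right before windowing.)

8

The receptive field on the zero-padded input at this output position is [0 / 4 / 15]. Elementwise product with the kernel and sum: 4·2.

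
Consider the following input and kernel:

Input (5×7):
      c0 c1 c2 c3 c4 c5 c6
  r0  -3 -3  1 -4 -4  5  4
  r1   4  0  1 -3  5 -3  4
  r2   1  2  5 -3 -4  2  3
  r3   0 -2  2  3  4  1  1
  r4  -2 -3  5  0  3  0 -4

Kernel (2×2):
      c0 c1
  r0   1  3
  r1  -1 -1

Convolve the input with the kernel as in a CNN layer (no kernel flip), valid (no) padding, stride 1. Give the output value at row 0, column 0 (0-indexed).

-16

The receptive field on the input at this output position is [-3 -3 / 4 0]. Elementwise product with the kernel and sum: -3·1 + -3·3 + 4·-1 + 0·-1.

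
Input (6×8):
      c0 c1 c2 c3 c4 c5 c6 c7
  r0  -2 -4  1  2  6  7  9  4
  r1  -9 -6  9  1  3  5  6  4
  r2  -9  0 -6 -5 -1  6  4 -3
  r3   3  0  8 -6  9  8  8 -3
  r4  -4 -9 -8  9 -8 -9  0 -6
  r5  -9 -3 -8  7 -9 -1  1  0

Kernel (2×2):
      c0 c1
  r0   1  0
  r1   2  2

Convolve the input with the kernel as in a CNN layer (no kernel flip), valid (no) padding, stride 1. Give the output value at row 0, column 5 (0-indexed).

29

The receptive field on the input at this output position is [7 9 / 5 6]. Elementwise product with the kernel and sum: 7·1 + 5·2 + 6·2.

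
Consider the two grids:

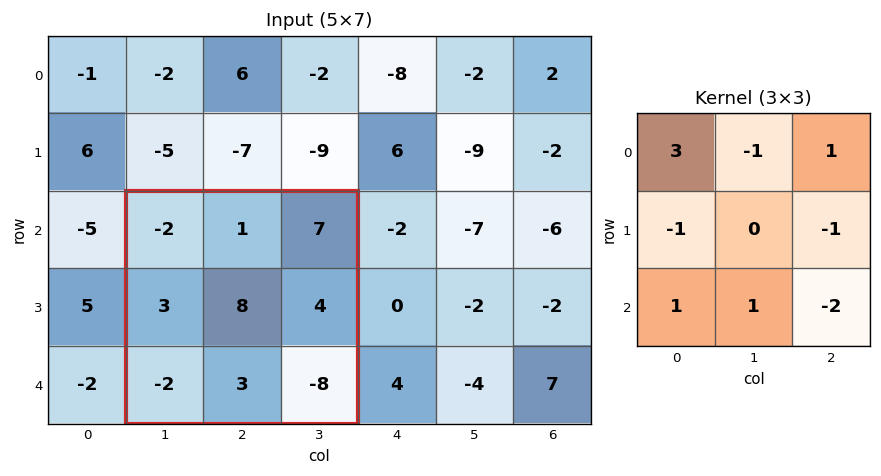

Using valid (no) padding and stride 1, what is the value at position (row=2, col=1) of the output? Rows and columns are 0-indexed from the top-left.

10

The receptive field on the input at this output position is [-2 1 7 / 3 8 4 / -2 3 -8]. Elementwise product with the kernel and sum: -2·3 + 1·-1 + 7·1 + 3·-1 + 4·-1 + -2·1 + 3·1 + -8·-2.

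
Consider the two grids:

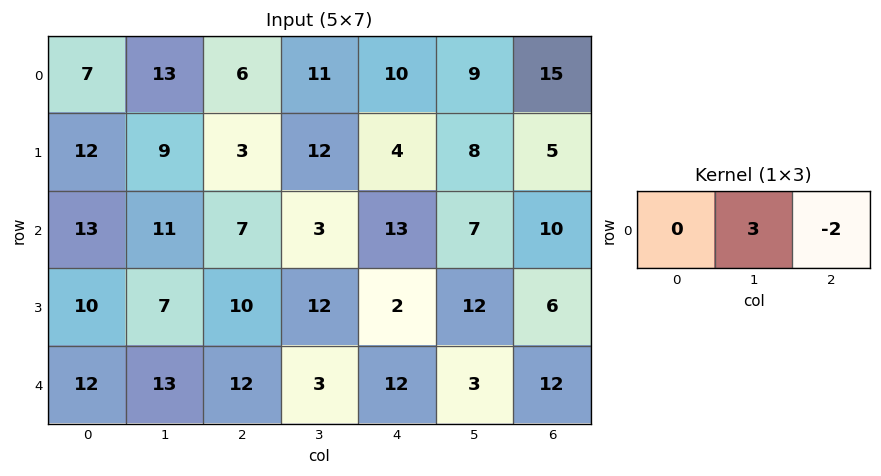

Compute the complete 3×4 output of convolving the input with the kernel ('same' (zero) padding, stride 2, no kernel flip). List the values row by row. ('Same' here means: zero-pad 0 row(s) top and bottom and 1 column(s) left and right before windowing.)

Output[0,0]: The receptive field on the zero-padded input at this output position is [0 7 13]. Elementwise product with the kernel and sum: 7·3 + 13·-2.

-5 -4 12 45
17 15 25 30
10 30 30 36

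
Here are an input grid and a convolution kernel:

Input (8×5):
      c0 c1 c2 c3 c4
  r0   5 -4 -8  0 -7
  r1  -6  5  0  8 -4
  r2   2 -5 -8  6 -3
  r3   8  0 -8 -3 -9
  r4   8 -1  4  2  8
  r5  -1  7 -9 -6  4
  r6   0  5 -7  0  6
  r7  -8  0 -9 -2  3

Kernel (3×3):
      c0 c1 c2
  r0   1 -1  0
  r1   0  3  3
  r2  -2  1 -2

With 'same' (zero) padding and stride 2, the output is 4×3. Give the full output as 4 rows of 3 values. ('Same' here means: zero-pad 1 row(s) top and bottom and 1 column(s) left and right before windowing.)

-13 -50 -41
5 -3 0
-2 15 46
8 -10 15

Output[0,0]: The receptive field on the zero-padded input at this output position is [0 0 0 / 0 5 -4 / 0 -6 5]. Elementwise product with the kernel and sum: 0·1 + 0·-1 + 5·3 + -4·3 + 0·-2 + -6·1 + 5·-2.
Output[0,1]: The receptive field on the zero-padded input at this output position is [0 0 0 / -4 -8 0 / 5 0 8]. Elementwise product with the kernel and sum: 0·1 + 0·-1 + -8·3 + 0·3 + 5·-2 + 0·1 + 8·-2.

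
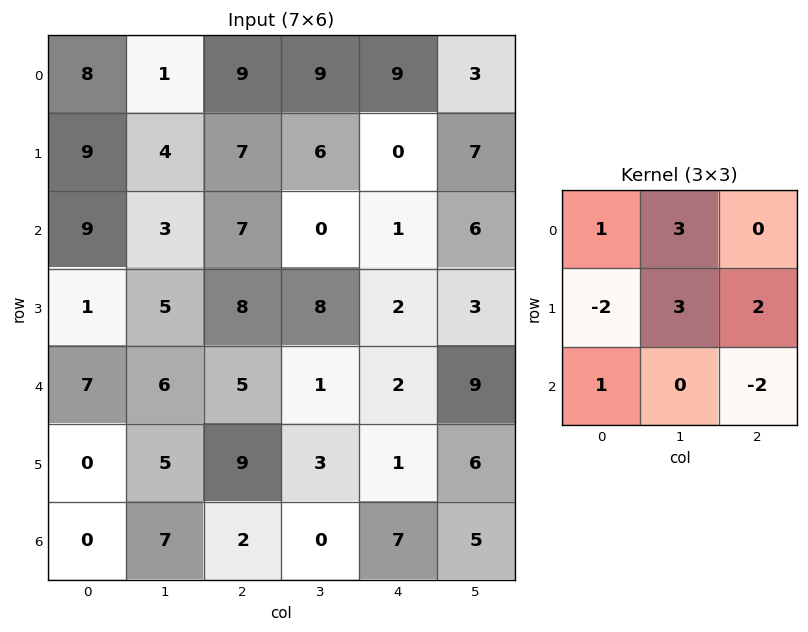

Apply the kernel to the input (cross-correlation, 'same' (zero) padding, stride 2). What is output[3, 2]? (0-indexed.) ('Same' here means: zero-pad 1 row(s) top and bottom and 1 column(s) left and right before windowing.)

The receptive field on the zero-padded input at this output position is [3 1 6 / 0 7 5 / 0 0 0]. Elementwise product with the kernel and sum: 3·1 + 1·3 + 0·-2 + 7·3 + 5·2 + 0·1 + 0·-2.

37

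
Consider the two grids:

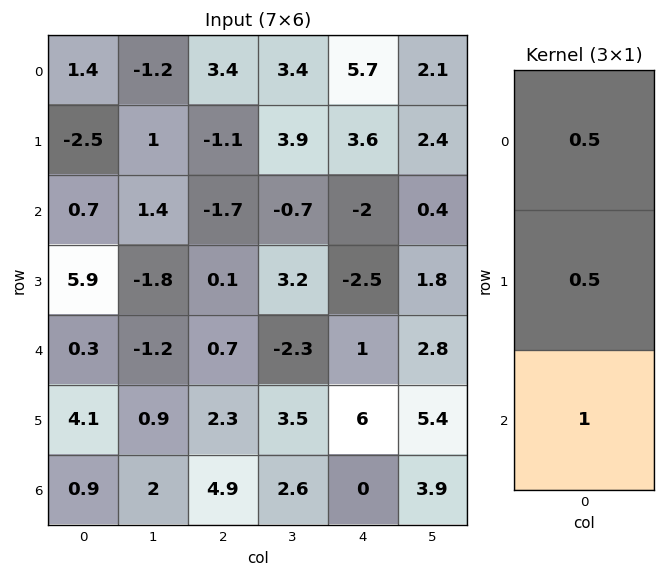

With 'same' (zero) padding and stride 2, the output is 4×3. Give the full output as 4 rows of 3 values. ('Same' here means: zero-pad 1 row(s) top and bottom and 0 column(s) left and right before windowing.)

-1.8 0.6 6.45
5 -1.3 -1.7
7.2 2.7 5.25
2.5 3.6 3

Output[0,0]: The receptive field on the zero-padded input at this output position is [0 / 1.4 / -2.5]. Elementwise product with the kernel and sum: 0·0.5 + 1.4·0.5 + -2.5·1.
Output[0,1]: The receptive field on the zero-padded input at this output position is [0 / 3.4 / -1.1]. Elementwise product with the kernel and sum: 0·0.5 + 3.4·0.5 + -1.1·1.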